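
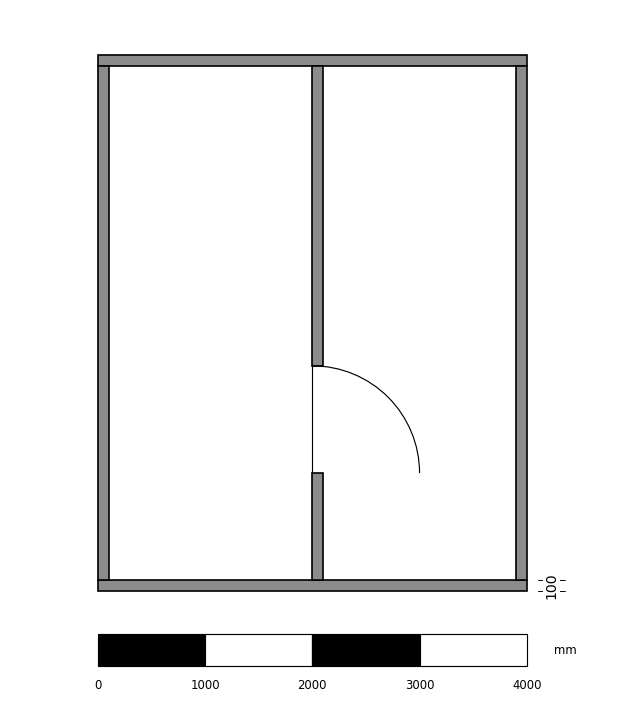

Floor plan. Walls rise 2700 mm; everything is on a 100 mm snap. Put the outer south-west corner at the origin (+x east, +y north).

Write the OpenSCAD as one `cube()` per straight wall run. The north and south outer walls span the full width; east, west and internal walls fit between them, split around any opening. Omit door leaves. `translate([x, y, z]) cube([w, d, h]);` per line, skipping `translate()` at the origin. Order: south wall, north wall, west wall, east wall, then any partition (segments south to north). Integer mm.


cube([4000, 100, 2700]);
translate([0, 4900, 0]) cube([4000, 100, 2700]);
translate([0, 100, 0]) cube([100, 4800, 2700]);
translate([3900, 100, 0]) cube([100, 4800, 2700]);
translate([2000, 100, 0]) cube([100, 1000, 2700]);
translate([2000, 2100, 0]) cube([100, 2800, 2700]);


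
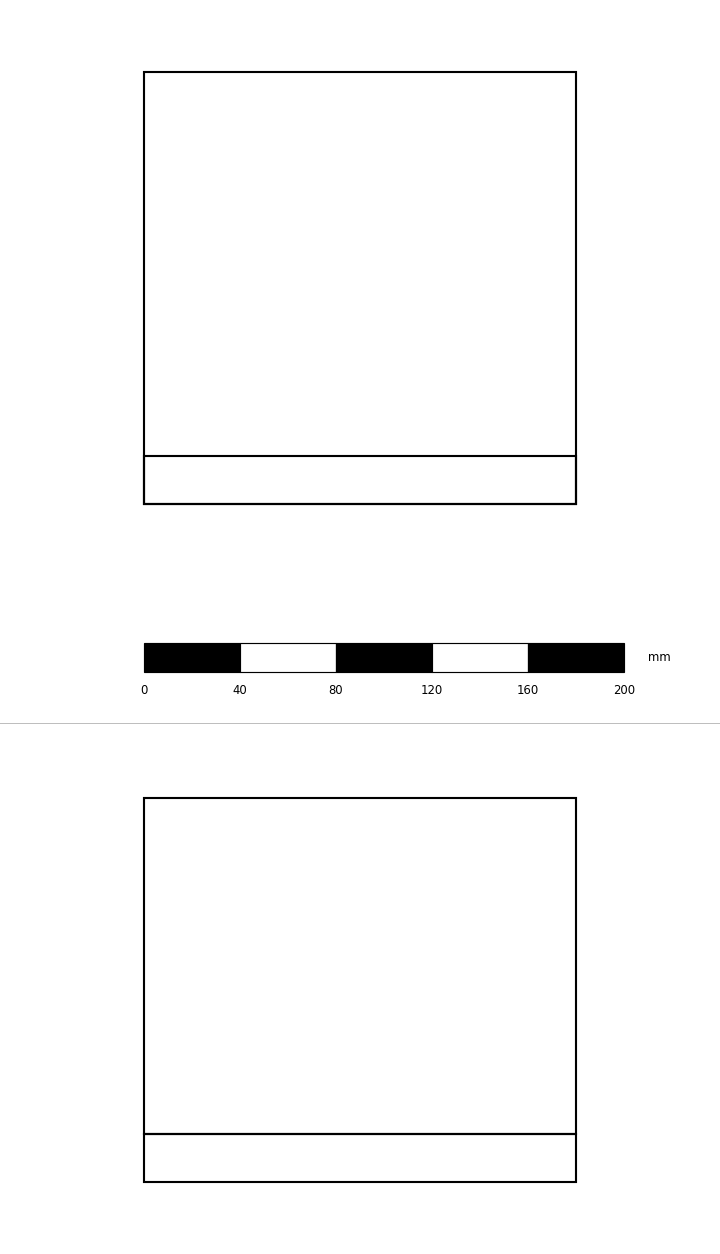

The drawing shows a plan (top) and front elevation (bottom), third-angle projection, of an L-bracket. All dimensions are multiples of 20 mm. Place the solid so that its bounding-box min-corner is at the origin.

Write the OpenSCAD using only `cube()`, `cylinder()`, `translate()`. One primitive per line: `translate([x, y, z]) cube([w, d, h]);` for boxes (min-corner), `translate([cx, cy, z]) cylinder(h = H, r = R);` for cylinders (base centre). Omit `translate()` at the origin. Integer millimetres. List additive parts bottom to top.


cube([180, 180, 20]);
translate([0, 0, 20]) cube([180, 20, 140]);


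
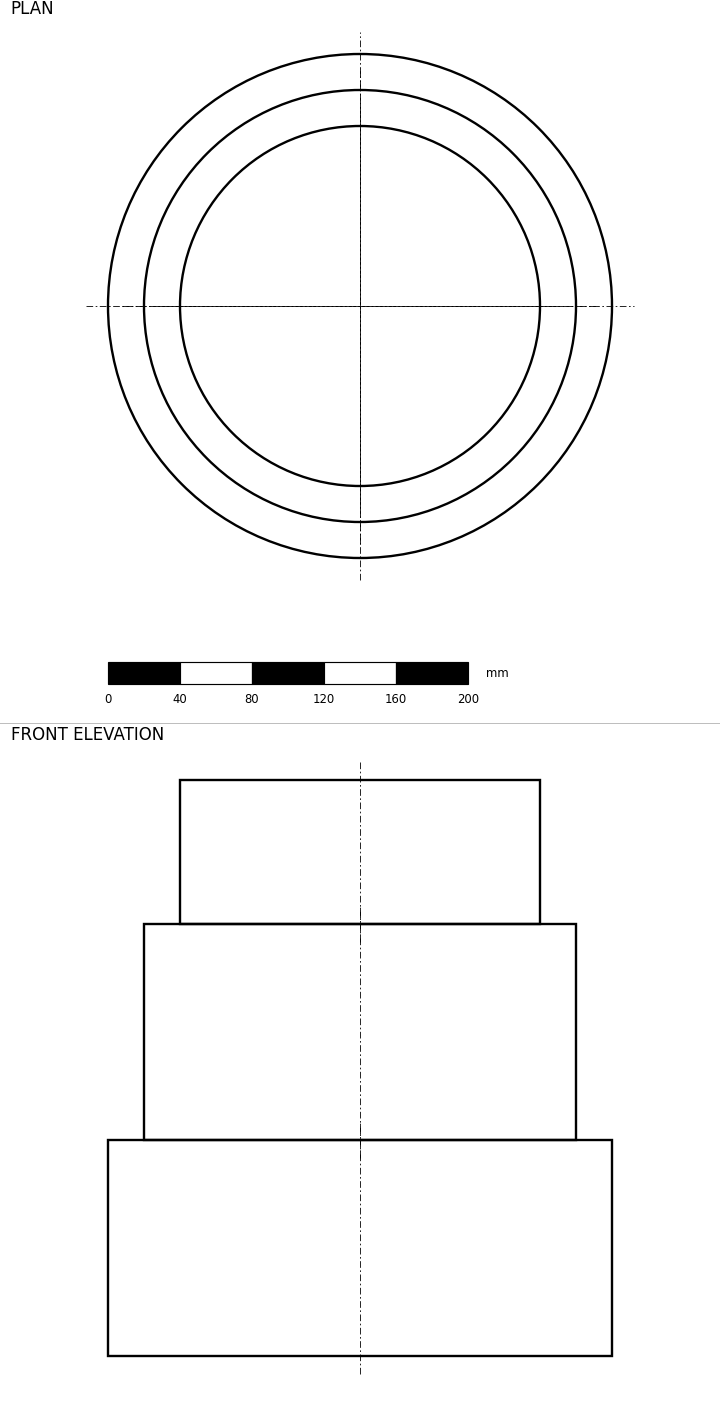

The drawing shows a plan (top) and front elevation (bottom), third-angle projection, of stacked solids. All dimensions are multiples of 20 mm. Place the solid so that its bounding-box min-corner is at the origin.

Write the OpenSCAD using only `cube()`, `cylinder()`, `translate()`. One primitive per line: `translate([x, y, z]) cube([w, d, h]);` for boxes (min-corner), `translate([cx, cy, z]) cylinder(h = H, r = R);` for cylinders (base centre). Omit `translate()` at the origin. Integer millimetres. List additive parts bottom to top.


translate([140, 140, 0]) cylinder(h = 120, r = 140);
translate([140, 140, 120]) cylinder(h = 120, r = 120);
translate([140, 140, 240]) cylinder(h = 80, r = 100);


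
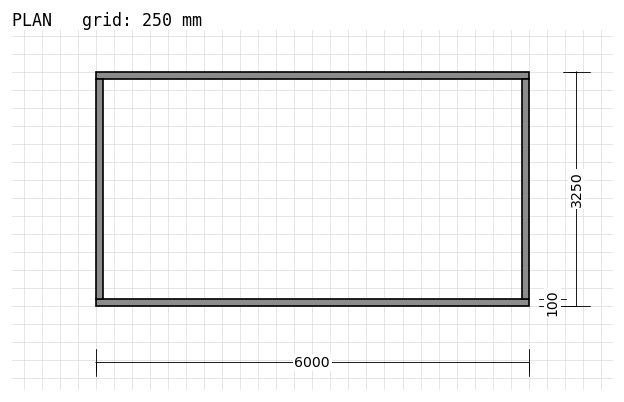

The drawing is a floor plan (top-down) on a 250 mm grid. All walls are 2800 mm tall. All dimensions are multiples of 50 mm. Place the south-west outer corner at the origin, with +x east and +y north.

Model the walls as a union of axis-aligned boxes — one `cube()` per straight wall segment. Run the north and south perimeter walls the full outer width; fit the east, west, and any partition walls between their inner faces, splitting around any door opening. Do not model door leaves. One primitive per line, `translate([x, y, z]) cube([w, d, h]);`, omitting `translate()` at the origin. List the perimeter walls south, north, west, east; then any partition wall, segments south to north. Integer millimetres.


cube([6000, 100, 2800]);
translate([0, 3150, 0]) cube([6000, 100, 2800]);
translate([0, 100, 0]) cube([100, 3050, 2800]);
translate([5900, 100, 0]) cube([100, 3050, 2800]);


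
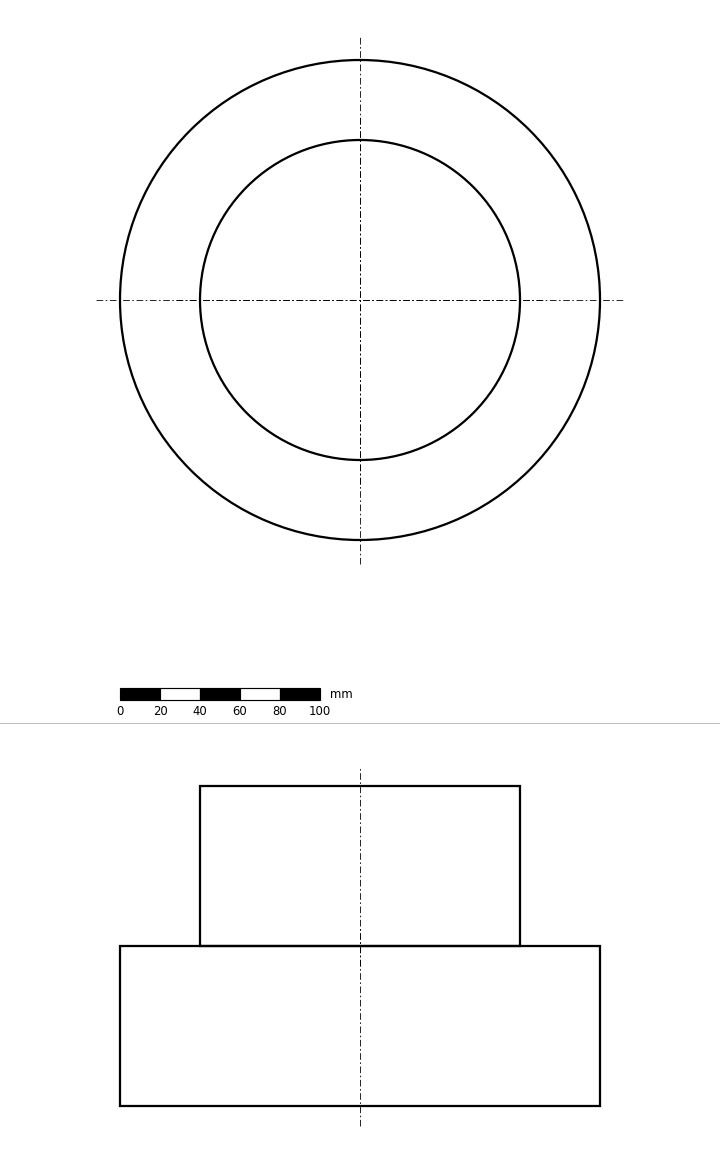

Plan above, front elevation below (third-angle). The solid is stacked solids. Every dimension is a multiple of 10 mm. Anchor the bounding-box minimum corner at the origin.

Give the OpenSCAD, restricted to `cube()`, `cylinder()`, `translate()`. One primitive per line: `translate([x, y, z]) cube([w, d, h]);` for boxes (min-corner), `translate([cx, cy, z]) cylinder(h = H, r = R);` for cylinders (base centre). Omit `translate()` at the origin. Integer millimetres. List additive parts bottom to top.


translate([120, 120, 0]) cylinder(h = 80, r = 120);
translate([120, 120, 80]) cylinder(h = 80, r = 80);


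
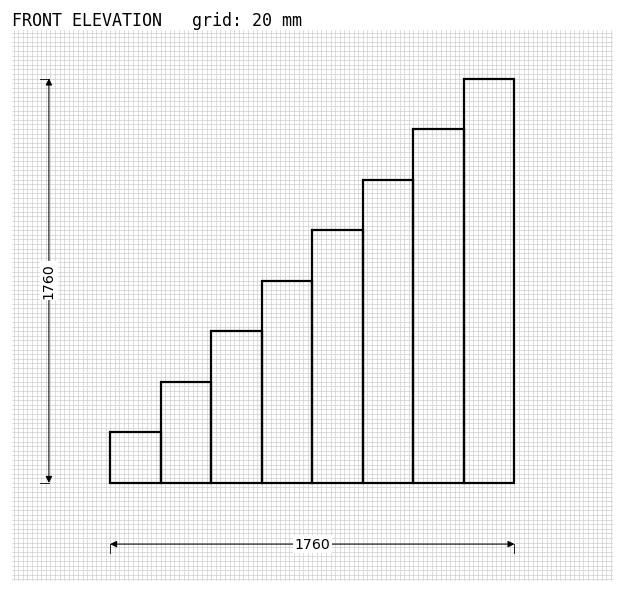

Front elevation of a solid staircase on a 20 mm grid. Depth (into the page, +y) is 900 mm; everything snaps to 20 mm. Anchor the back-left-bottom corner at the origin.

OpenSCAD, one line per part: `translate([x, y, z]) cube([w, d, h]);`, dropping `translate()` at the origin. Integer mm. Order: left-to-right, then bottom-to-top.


cube([220, 900, 220]);
translate([220, 0, 0]) cube([220, 900, 440]);
translate([440, 0, 0]) cube([220, 900, 660]);
translate([660, 0, 0]) cube([220, 900, 880]);
translate([880, 0, 0]) cube([220, 900, 1100]);
translate([1100, 0, 0]) cube([220, 900, 1320]);
translate([1320, 0, 0]) cube([220, 900, 1540]);
translate([1540, 0, 0]) cube([220, 900, 1760]);


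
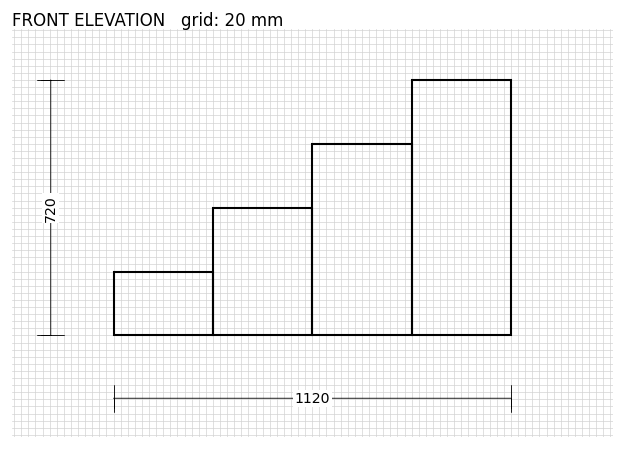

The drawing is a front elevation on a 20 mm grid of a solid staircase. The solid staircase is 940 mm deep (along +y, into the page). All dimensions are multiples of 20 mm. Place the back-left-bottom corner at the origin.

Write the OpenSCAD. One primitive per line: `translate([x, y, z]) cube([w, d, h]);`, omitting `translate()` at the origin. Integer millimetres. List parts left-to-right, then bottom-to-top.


cube([280, 940, 180]);
translate([280, 0, 0]) cube([280, 940, 360]);
translate([560, 0, 0]) cube([280, 940, 540]);
translate([840, 0, 0]) cube([280, 940, 720]);


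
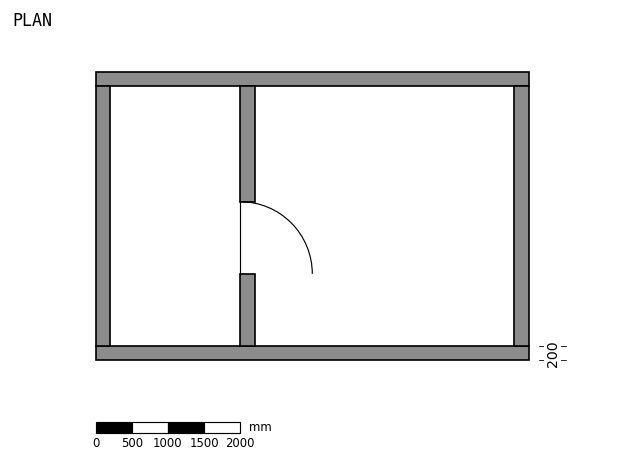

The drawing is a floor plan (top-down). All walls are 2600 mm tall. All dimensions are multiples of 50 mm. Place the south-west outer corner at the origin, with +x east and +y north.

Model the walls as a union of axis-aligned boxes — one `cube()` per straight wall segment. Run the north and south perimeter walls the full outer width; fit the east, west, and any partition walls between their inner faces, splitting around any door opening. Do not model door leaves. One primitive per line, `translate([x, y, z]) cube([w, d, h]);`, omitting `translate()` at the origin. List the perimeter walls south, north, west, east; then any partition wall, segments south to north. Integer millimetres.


cube([6000, 200, 2600]);
translate([0, 3800, 0]) cube([6000, 200, 2600]);
translate([0, 200, 0]) cube([200, 3600, 2600]);
translate([5800, 200, 0]) cube([200, 3600, 2600]);
translate([2000, 200, 0]) cube([200, 1000, 2600]);
translate([2000, 2200, 0]) cube([200, 1600, 2600]);


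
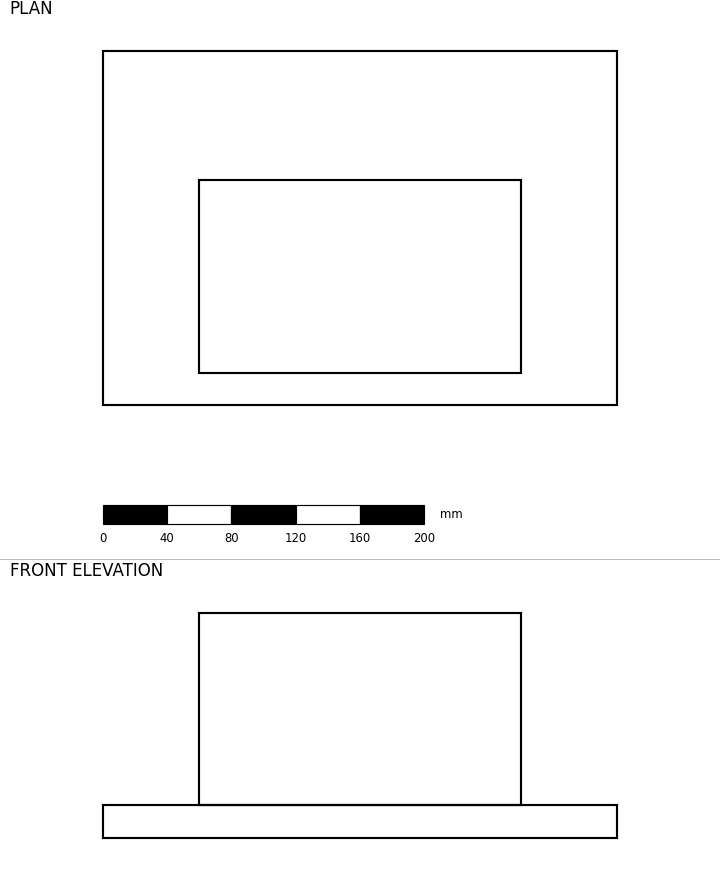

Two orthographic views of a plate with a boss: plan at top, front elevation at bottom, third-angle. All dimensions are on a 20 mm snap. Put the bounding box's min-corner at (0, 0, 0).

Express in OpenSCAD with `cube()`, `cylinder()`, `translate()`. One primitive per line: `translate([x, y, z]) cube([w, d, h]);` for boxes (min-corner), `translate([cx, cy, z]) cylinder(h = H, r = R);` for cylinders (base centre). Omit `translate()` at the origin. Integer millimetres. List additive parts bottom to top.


cube([320, 220, 20]);
translate([60, 20, 20]) cube([200, 120, 120]);


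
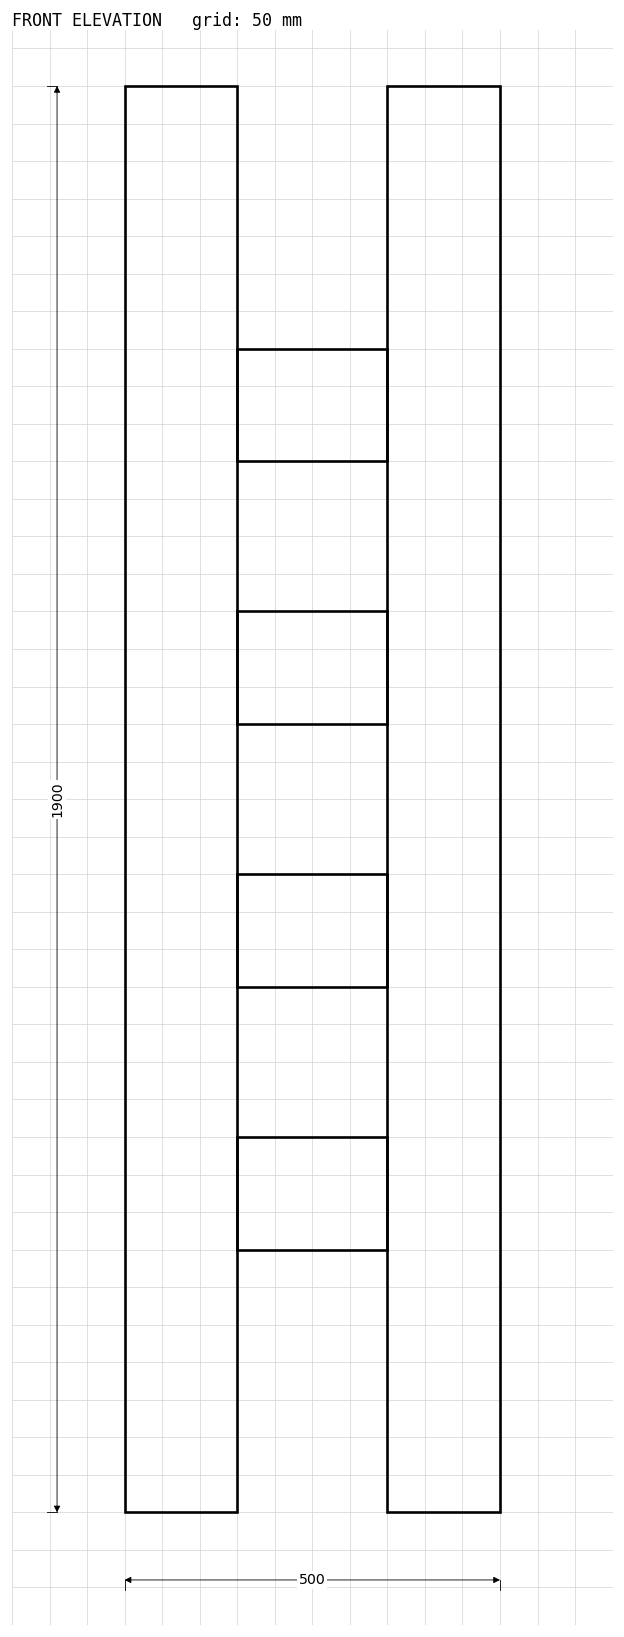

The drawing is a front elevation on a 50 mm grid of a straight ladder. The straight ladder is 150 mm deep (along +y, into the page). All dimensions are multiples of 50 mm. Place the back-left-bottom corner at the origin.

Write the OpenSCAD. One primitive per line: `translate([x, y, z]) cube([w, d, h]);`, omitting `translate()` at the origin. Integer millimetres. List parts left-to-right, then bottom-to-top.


cube([150, 150, 1900]);
translate([150, 0, 350]) cube([200, 150, 150]);
translate([150, 0, 700]) cube([200, 150, 150]);
translate([150, 0, 1050]) cube([200, 150, 150]);
translate([150, 0, 1400]) cube([200, 150, 150]);
translate([350, 0, 0]) cube([150, 150, 1900]);


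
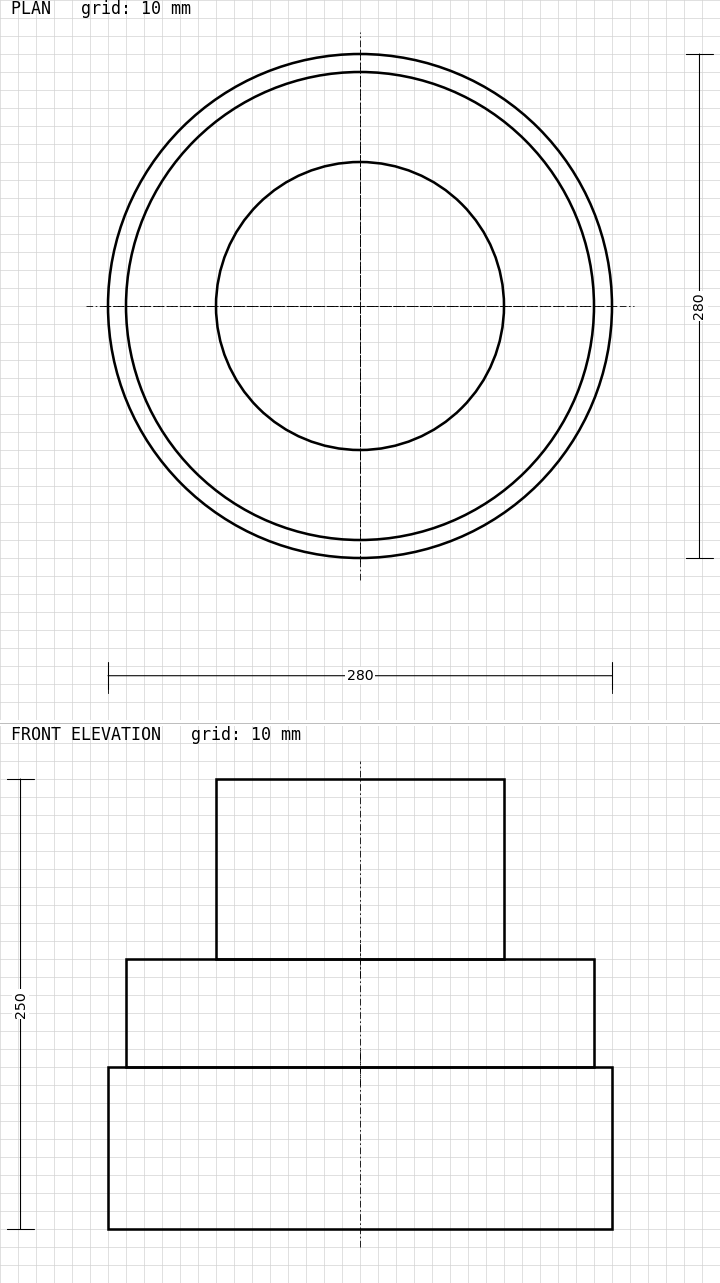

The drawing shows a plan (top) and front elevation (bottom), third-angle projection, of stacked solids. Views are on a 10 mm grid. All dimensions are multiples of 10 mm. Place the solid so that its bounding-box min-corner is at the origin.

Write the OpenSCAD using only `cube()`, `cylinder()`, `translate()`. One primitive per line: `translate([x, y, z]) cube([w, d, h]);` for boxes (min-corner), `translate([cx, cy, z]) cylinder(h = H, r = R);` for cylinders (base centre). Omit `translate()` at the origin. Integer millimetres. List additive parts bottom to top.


translate([140, 140, 0]) cylinder(h = 90, r = 140);
translate([140, 140, 90]) cylinder(h = 60, r = 130);
translate([140, 140, 150]) cylinder(h = 100, r = 80);


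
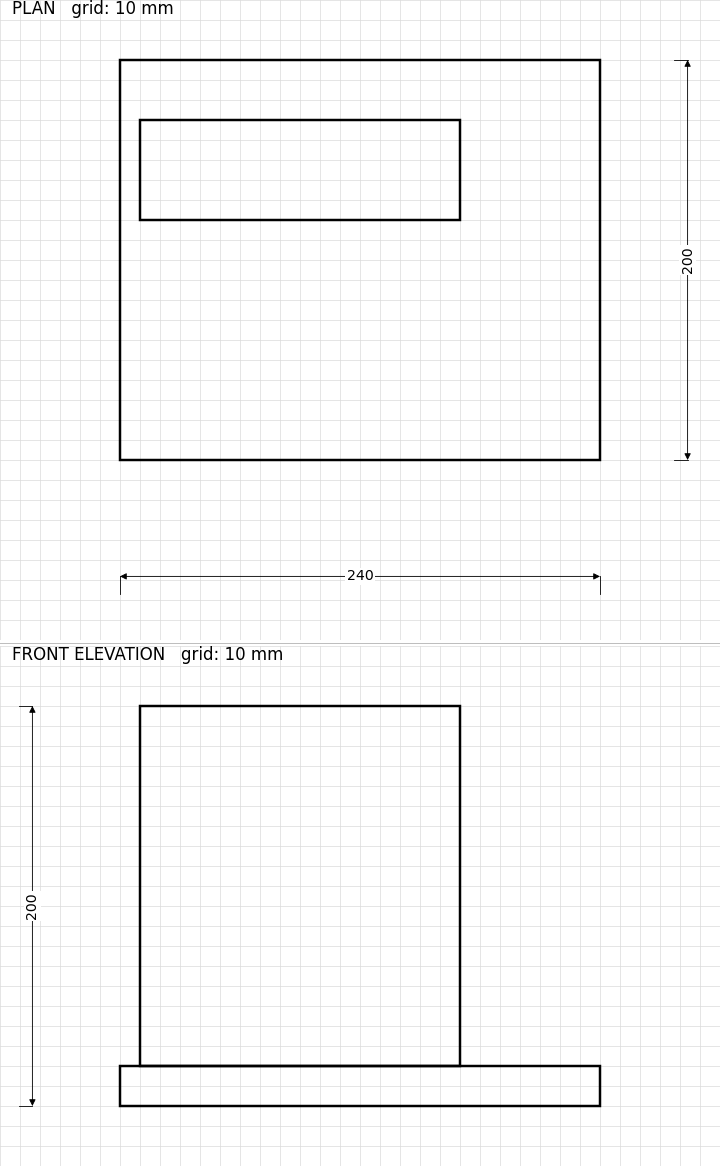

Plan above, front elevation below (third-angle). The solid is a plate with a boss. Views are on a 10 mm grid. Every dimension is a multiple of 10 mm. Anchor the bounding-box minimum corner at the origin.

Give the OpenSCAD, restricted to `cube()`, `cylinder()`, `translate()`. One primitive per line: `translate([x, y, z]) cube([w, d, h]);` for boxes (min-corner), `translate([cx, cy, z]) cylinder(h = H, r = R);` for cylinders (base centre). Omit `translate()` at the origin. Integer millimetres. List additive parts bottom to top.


cube([240, 200, 20]);
translate([10, 120, 20]) cube([160, 50, 180]);


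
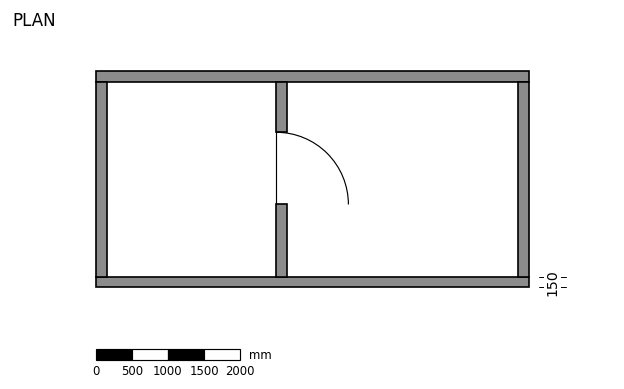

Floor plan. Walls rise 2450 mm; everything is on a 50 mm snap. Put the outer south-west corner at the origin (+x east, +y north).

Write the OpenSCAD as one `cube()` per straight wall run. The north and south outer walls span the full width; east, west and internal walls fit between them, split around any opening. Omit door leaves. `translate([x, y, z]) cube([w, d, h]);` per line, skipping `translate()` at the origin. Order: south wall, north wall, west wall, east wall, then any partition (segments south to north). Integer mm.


cube([6000, 150, 2450]);
translate([0, 2850, 0]) cube([6000, 150, 2450]);
translate([0, 150, 0]) cube([150, 2700, 2450]);
translate([5850, 150, 0]) cube([150, 2700, 2450]);
translate([2500, 150, 0]) cube([150, 1000, 2450]);
translate([2500, 2150, 0]) cube([150, 700, 2450]);


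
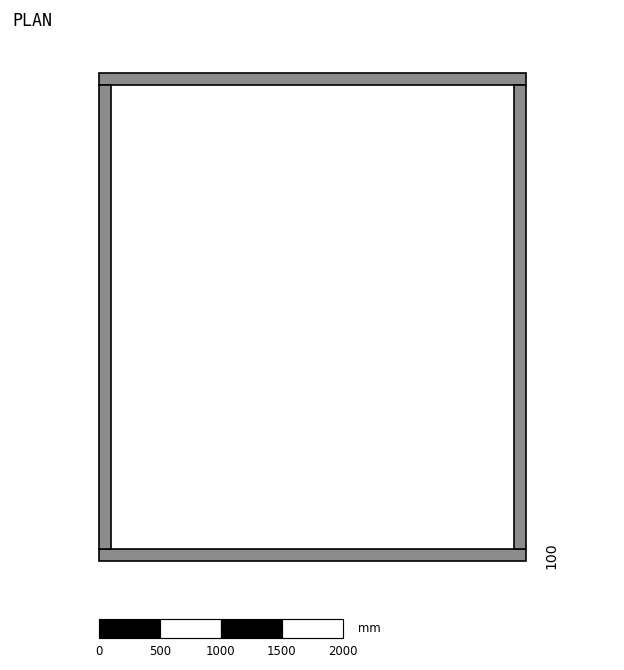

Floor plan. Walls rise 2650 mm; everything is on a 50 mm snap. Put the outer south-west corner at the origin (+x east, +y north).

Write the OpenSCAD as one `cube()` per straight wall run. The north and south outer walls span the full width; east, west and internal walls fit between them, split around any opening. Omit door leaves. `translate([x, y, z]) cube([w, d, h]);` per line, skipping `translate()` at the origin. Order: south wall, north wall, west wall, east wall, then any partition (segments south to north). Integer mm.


cube([3500, 100, 2650]);
translate([0, 3900, 0]) cube([3500, 100, 2650]);
translate([0, 100, 0]) cube([100, 3800, 2650]);
translate([3400, 100, 0]) cube([100, 3800, 2650]);


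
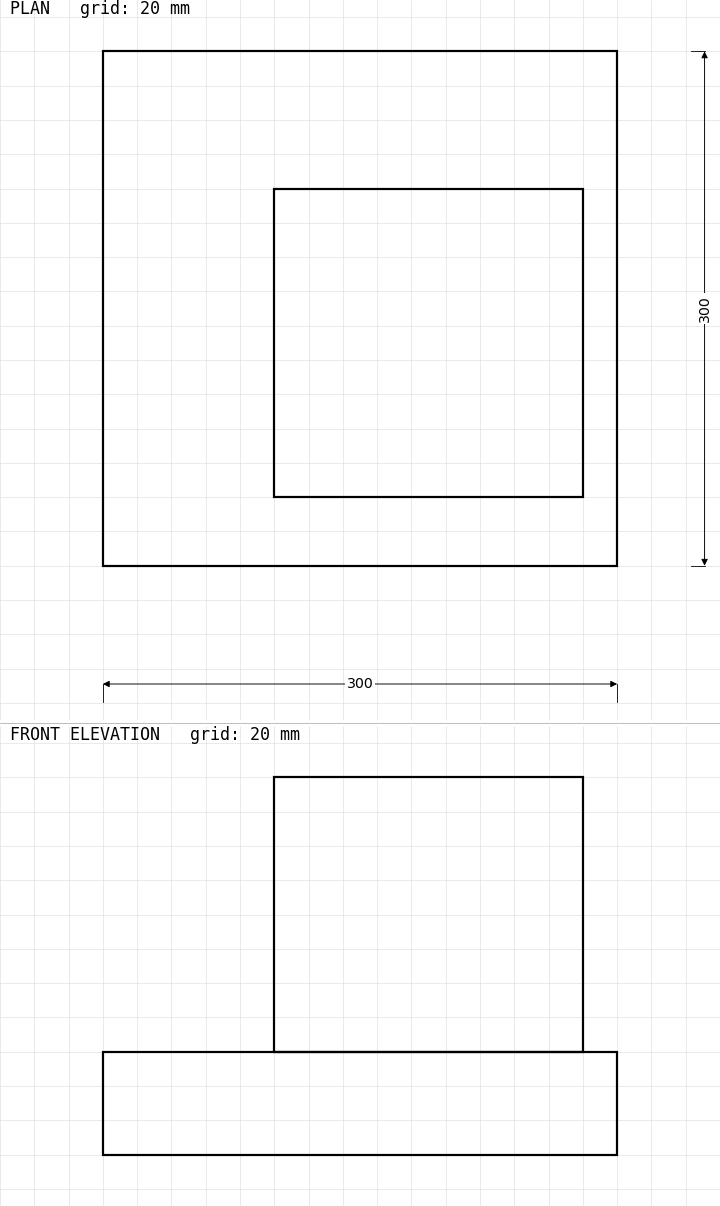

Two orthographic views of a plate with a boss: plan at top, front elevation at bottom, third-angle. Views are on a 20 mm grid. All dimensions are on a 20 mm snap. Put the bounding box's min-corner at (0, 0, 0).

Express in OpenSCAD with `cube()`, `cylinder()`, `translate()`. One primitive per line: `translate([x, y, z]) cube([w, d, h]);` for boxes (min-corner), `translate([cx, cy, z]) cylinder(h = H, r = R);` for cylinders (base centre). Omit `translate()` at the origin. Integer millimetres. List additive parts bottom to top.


cube([300, 300, 60]);
translate([100, 40, 60]) cube([180, 180, 160]);


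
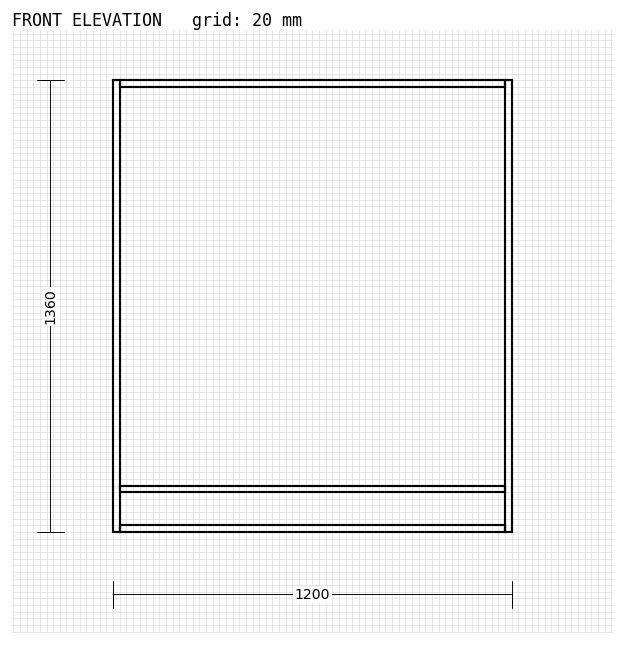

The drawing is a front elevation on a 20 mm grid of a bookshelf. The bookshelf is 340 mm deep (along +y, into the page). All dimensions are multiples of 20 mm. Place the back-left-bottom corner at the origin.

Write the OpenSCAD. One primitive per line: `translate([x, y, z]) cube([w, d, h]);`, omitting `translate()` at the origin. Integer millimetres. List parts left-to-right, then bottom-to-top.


cube([20, 340, 1360]);
translate([20, 0, 0]) cube([1160, 340, 20]);
translate([20, 0, 120]) cube([1160, 340, 20]);
translate([20, 0, 1340]) cube([1160, 340, 20]);
translate([1180, 0, 0]) cube([20, 340, 1360]);


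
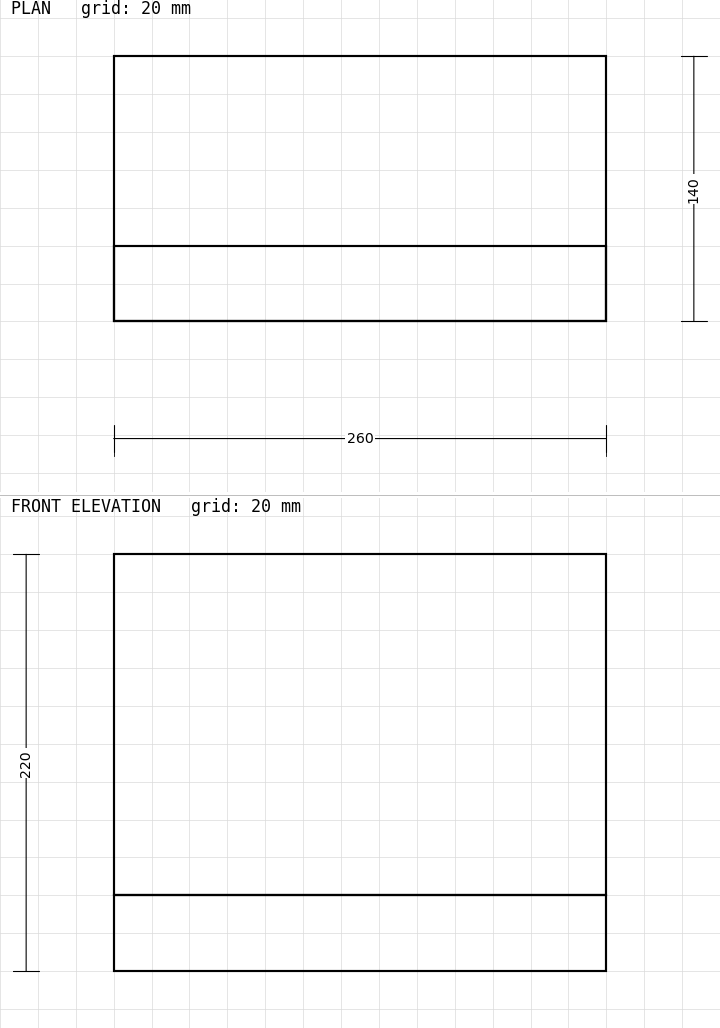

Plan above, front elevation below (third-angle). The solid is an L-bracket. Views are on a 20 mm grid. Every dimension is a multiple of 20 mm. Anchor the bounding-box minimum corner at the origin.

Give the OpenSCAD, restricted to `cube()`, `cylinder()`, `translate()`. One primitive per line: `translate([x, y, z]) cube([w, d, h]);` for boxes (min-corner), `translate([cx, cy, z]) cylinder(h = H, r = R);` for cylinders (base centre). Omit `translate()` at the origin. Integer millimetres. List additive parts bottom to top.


cube([260, 140, 40]);
translate([0, 0, 40]) cube([260, 40, 180]);


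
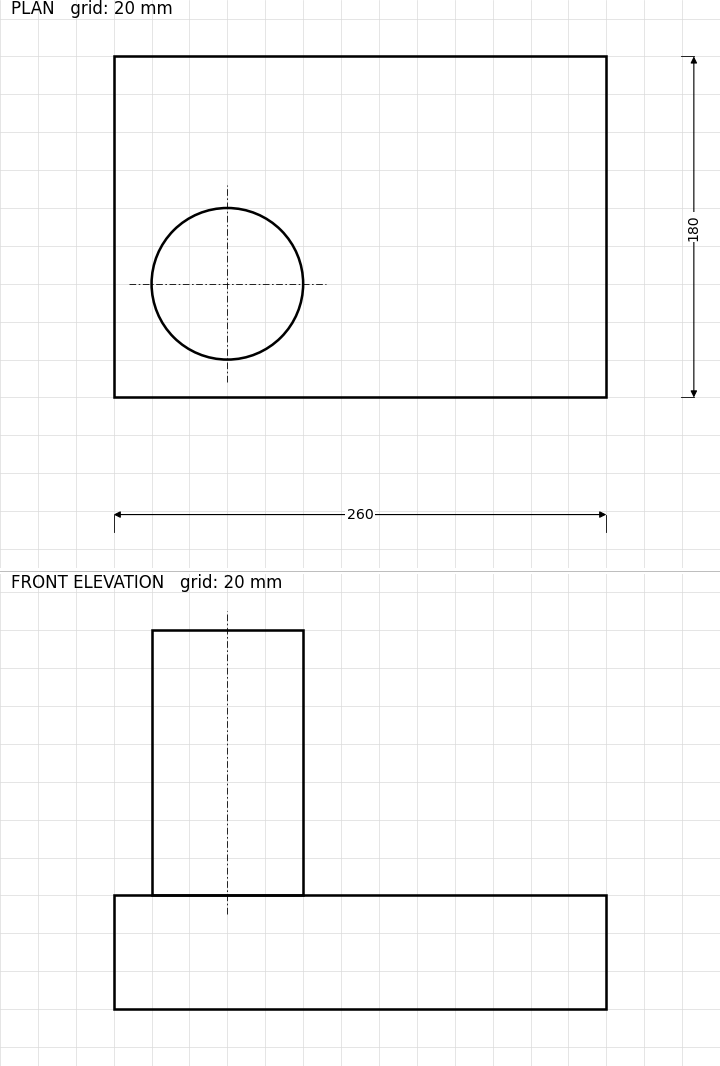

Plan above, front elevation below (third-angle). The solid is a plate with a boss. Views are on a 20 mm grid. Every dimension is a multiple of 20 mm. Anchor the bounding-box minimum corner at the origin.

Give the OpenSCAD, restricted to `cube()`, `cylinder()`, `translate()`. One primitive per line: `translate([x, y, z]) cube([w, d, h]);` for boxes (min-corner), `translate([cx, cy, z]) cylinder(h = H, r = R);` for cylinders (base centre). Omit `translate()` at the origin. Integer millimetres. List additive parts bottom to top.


cube([260, 180, 60]);
translate([60, 60, 60]) cylinder(h = 140, r = 40);


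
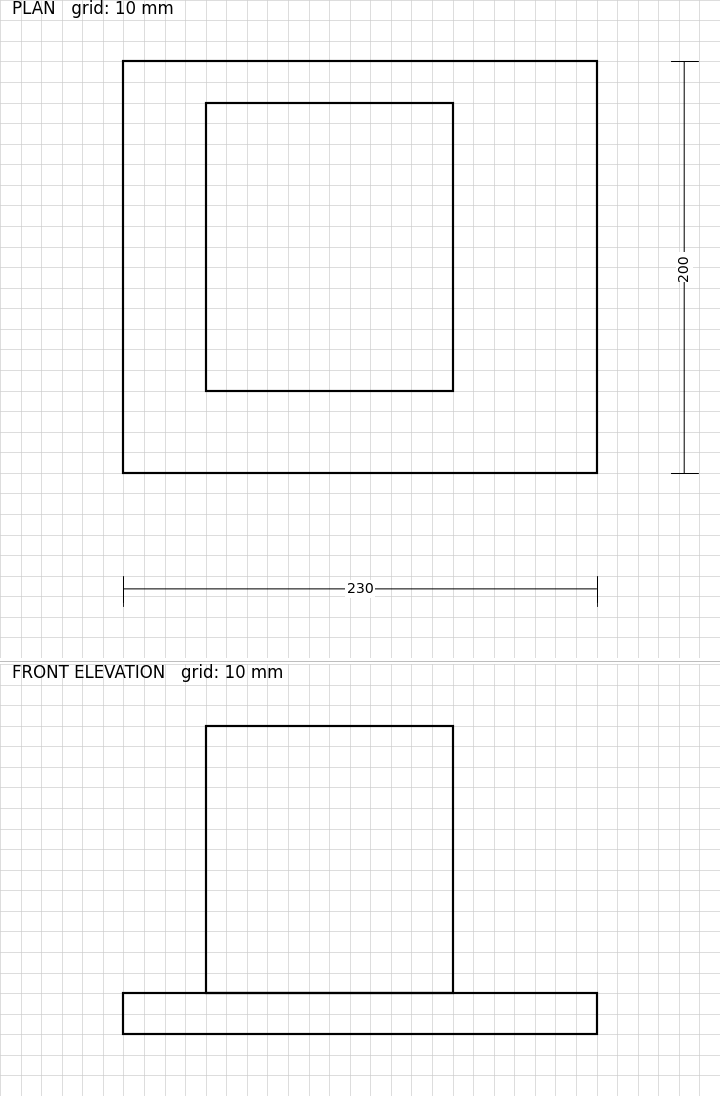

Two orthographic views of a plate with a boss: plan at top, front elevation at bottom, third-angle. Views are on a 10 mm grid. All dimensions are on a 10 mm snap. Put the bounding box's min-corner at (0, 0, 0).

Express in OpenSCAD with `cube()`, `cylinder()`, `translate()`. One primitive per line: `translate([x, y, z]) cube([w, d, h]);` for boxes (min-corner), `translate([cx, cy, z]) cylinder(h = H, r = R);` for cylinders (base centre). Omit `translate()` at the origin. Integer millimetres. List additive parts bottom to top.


cube([230, 200, 20]);
translate([40, 40, 20]) cube([120, 140, 130]);


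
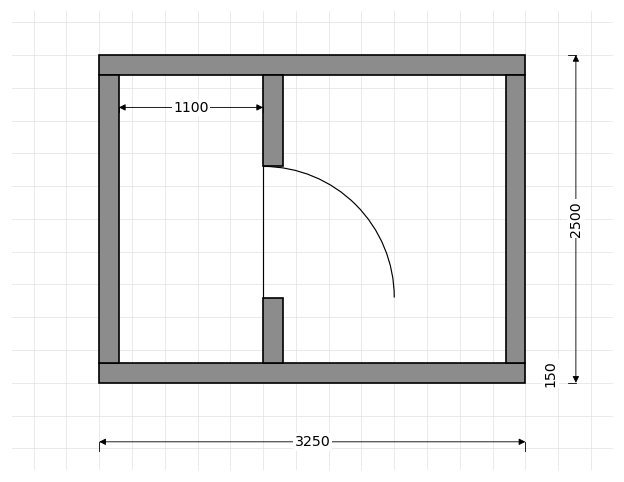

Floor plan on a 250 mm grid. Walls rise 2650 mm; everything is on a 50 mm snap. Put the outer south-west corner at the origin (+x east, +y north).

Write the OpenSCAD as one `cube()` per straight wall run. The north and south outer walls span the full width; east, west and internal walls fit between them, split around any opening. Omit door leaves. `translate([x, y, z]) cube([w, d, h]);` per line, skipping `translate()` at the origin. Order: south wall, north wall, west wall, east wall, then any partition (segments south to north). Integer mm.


cube([3250, 150, 2650]);
translate([0, 2350, 0]) cube([3250, 150, 2650]);
translate([0, 150, 0]) cube([150, 2200, 2650]);
translate([3100, 150, 0]) cube([150, 2200, 2650]);
translate([1250, 150, 0]) cube([150, 500, 2650]);
translate([1250, 1650, 0]) cube([150, 700, 2650]);


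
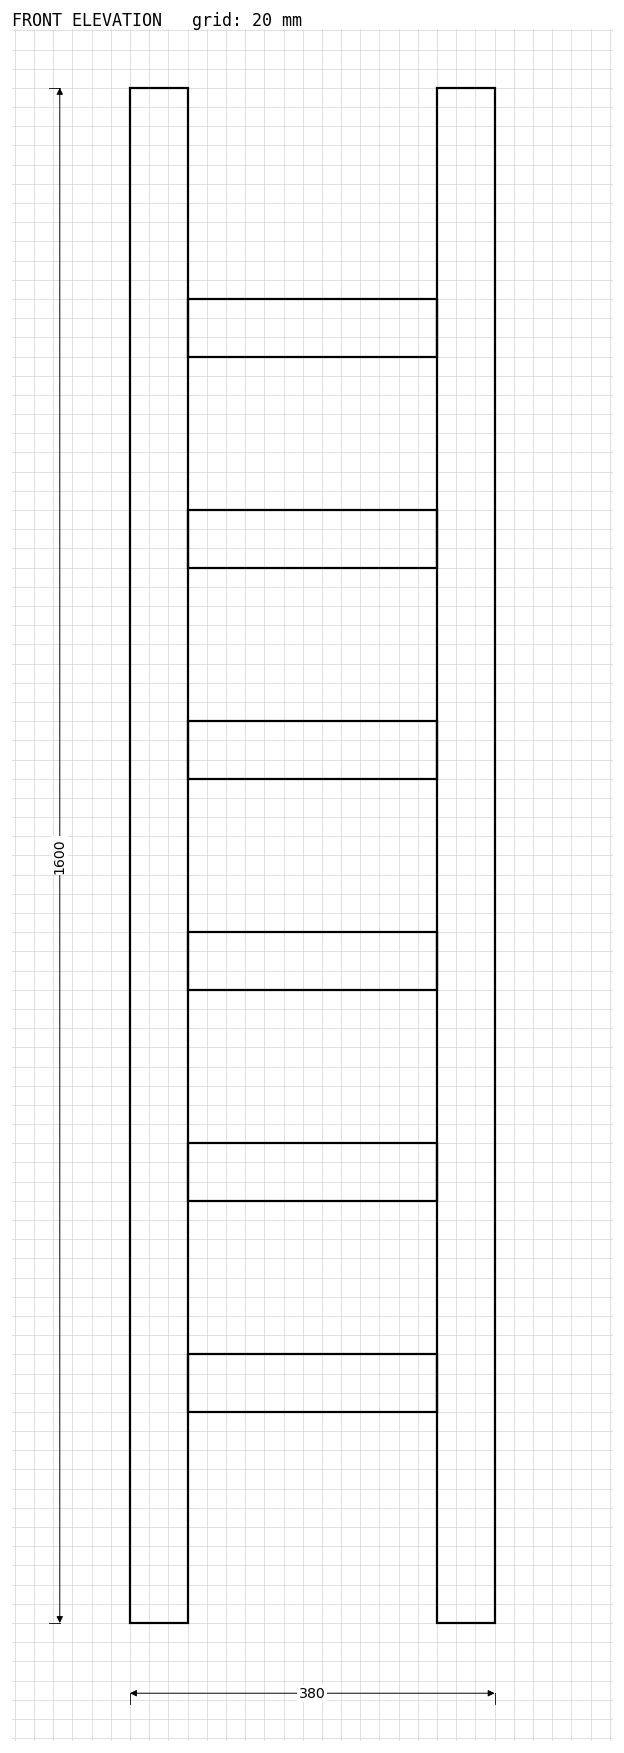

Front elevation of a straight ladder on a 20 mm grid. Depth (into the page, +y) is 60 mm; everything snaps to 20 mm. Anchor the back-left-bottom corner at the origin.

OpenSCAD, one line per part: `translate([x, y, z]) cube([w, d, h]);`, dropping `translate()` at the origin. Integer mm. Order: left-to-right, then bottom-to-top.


cube([60, 60, 1600]);
translate([60, 0, 220]) cube([260, 60, 60]);
translate([60, 0, 440]) cube([260, 60, 60]);
translate([60, 0, 660]) cube([260, 60, 60]);
translate([60, 0, 880]) cube([260, 60, 60]);
translate([60, 0, 1100]) cube([260, 60, 60]);
translate([60, 0, 1320]) cube([260, 60, 60]);
translate([320, 0, 0]) cube([60, 60, 1600]);


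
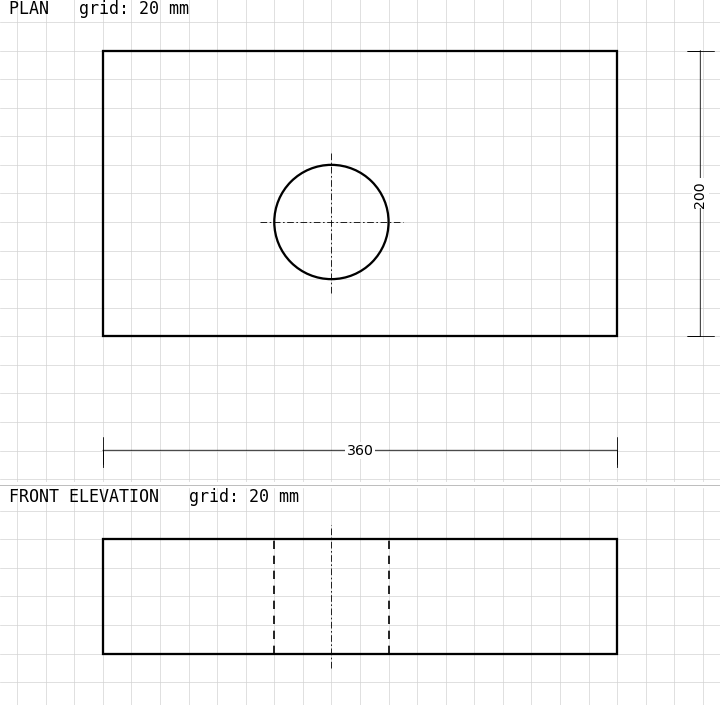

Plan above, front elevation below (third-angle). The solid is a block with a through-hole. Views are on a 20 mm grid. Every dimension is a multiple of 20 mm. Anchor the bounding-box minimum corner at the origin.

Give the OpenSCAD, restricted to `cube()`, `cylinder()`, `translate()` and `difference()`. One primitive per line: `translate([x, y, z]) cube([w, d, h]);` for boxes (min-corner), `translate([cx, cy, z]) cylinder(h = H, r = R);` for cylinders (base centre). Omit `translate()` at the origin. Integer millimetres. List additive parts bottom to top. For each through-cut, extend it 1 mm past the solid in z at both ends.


difference() {
  cube([360, 200, 80]);
  translate([160, 80, -1]) cylinder(h = 82, r = 40);
}


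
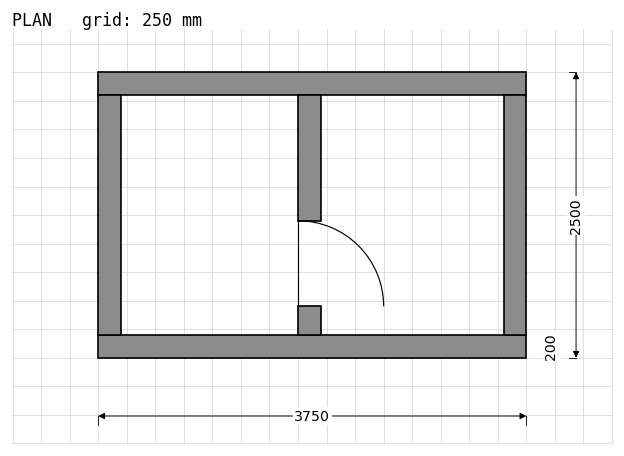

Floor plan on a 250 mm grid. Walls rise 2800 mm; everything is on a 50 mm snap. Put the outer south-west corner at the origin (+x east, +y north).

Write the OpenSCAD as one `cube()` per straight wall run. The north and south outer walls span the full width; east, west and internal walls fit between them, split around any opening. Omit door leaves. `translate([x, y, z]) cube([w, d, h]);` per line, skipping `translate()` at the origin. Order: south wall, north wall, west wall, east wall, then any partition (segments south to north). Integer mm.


cube([3750, 200, 2800]);
translate([0, 2300, 0]) cube([3750, 200, 2800]);
translate([0, 200, 0]) cube([200, 2100, 2800]);
translate([3550, 200, 0]) cube([200, 2100, 2800]);
translate([1750, 200, 0]) cube([200, 250, 2800]);
translate([1750, 1200, 0]) cube([200, 1100, 2800]);


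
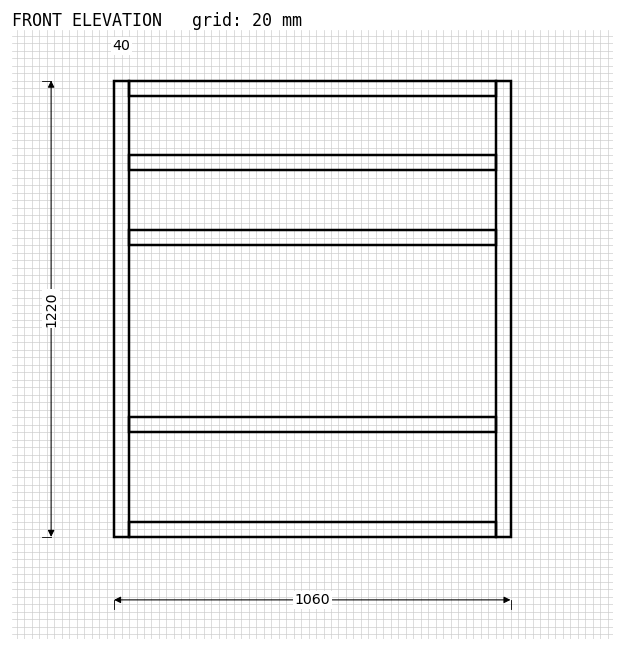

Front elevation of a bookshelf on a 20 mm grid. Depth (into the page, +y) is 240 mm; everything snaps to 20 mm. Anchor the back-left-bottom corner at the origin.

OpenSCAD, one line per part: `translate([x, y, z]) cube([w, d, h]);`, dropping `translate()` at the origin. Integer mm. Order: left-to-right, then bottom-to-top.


cube([40, 240, 1220]);
translate([40, 0, 0]) cube([980, 240, 40]);
translate([40, 0, 280]) cube([980, 240, 40]);
translate([40, 0, 780]) cube([980, 240, 40]);
translate([40, 0, 980]) cube([980, 240, 40]);
translate([40, 0, 1180]) cube([980, 240, 40]);
translate([1020, 0, 0]) cube([40, 240, 1220]);


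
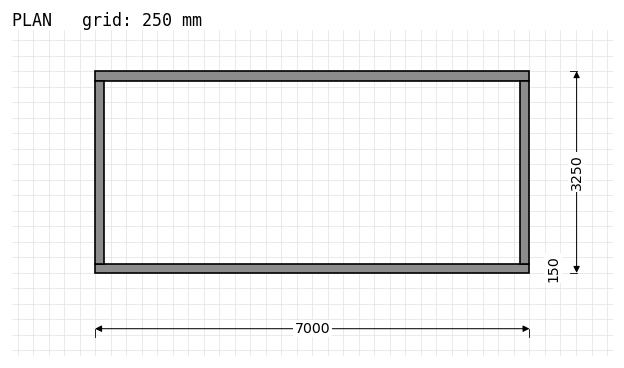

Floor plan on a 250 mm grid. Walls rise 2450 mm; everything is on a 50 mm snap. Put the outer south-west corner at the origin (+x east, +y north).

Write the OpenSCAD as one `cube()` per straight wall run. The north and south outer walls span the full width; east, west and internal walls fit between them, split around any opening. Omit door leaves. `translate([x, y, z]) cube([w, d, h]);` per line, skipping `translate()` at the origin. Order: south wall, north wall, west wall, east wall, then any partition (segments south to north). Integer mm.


cube([7000, 150, 2450]);
translate([0, 3100, 0]) cube([7000, 150, 2450]);
translate([0, 150, 0]) cube([150, 2950, 2450]);
translate([6850, 150, 0]) cube([150, 2950, 2450]);


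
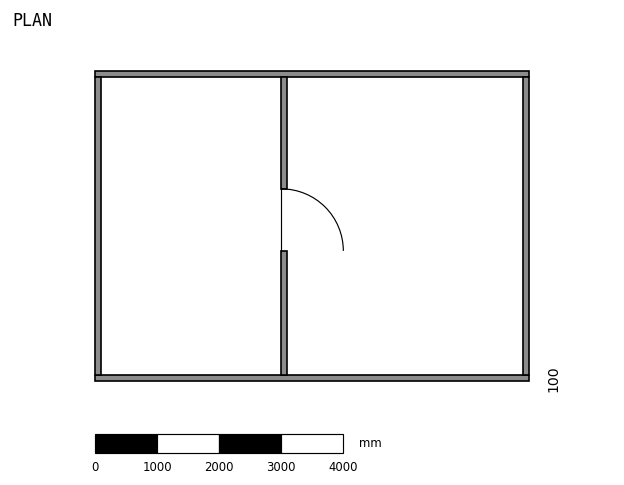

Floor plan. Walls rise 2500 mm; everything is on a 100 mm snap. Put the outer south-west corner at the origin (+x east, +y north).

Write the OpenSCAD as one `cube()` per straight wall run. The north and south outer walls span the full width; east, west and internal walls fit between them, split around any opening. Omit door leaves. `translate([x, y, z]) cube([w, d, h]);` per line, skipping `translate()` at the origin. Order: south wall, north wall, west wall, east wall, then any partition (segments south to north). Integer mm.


cube([7000, 100, 2500]);
translate([0, 4900, 0]) cube([7000, 100, 2500]);
translate([0, 100, 0]) cube([100, 4800, 2500]);
translate([6900, 100, 0]) cube([100, 4800, 2500]);
translate([3000, 100, 0]) cube([100, 2000, 2500]);
translate([3000, 3100, 0]) cube([100, 1800, 2500]);


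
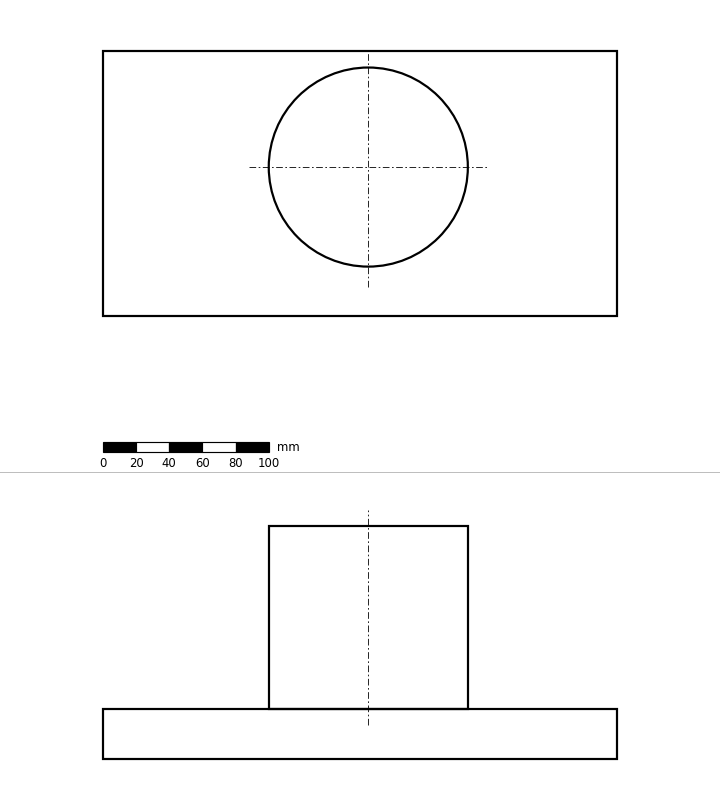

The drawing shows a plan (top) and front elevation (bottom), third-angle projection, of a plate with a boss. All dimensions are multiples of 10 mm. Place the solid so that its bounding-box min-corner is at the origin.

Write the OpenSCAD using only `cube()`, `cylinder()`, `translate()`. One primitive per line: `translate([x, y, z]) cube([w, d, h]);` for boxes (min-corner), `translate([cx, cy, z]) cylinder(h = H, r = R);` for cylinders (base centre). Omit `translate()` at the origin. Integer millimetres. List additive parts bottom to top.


cube([310, 160, 30]);
translate([160, 90, 30]) cylinder(h = 110, r = 60);


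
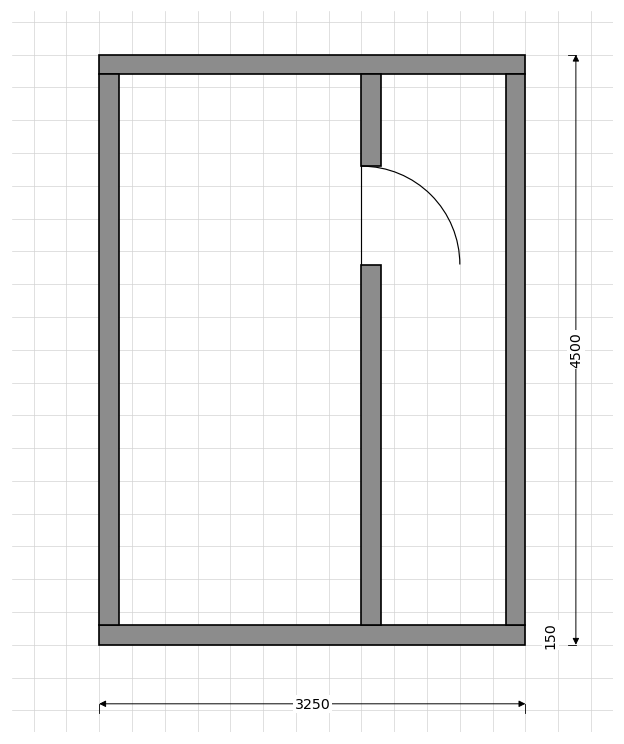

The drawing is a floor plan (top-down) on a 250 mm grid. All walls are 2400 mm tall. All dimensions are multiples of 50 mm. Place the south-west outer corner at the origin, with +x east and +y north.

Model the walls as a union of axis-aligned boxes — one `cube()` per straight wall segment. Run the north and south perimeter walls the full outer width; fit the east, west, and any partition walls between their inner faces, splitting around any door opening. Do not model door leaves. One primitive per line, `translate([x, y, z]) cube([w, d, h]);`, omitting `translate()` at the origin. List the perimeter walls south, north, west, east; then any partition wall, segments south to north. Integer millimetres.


cube([3250, 150, 2400]);
translate([0, 4350, 0]) cube([3250, 150, 2400]);
translate([0, 150, 0]) cube([150, 4200, 2400]);
translate([3100, 150, 0]) cube([150, 4200, 2400]);
translate([2000, 150, 0]) cube([150, 2750, 2400]);
translate([2000, 3650, 0]) cube([150, 700, 2400]);


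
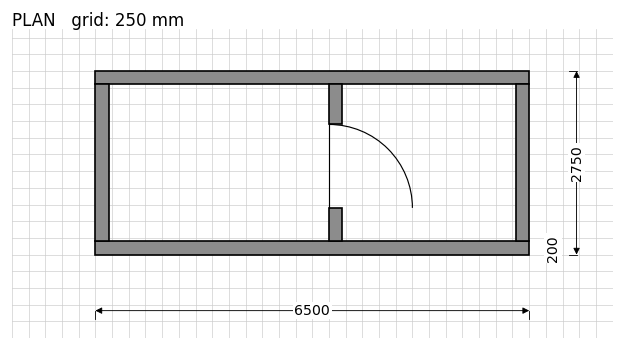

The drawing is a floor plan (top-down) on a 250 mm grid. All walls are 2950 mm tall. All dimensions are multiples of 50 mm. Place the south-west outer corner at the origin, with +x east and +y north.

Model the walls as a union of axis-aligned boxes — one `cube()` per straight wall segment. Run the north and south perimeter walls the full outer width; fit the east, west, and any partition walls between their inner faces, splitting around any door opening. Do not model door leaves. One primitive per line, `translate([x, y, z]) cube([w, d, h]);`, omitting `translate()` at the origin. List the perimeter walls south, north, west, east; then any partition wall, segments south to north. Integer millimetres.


cube([6500, 200, 2950]);
translate([0, 2550, 0]) cube([6500, 200, 2950]);
translate([0, 200, 0]) cube([200, 2350, 2950]);
translate([6300, 200, 0]) cube([200, 2350, 2950]);
translate([3500, 200, 0]) cube([200, 500, 2950]);
translate([3500, 1950, 0]) cube([200, 600, 2950]);


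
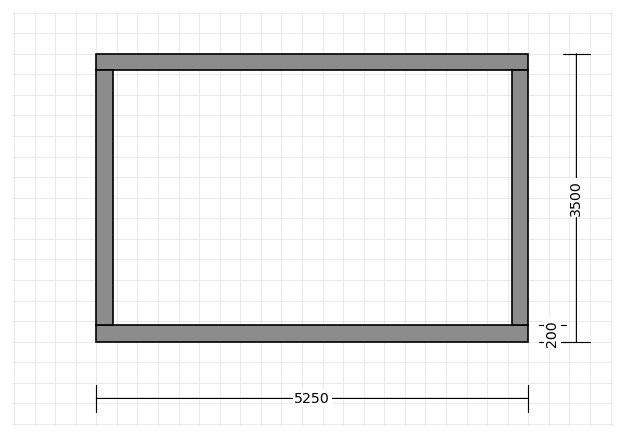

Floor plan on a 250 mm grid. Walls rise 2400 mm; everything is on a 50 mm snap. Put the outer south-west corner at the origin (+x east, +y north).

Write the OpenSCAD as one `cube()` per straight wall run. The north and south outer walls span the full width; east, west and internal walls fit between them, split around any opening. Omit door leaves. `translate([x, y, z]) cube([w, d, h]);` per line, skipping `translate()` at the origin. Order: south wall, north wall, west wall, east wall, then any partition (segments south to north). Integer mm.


cube([5250, 200, 2400]);
translate([0, 3300, 0]) cube([5250, 200, 2400]);
translate([0, 200, 0]) cube([200, 3100, 2400]);
translate([5050, 200, 0]) cube([200, 3100, 2400]);


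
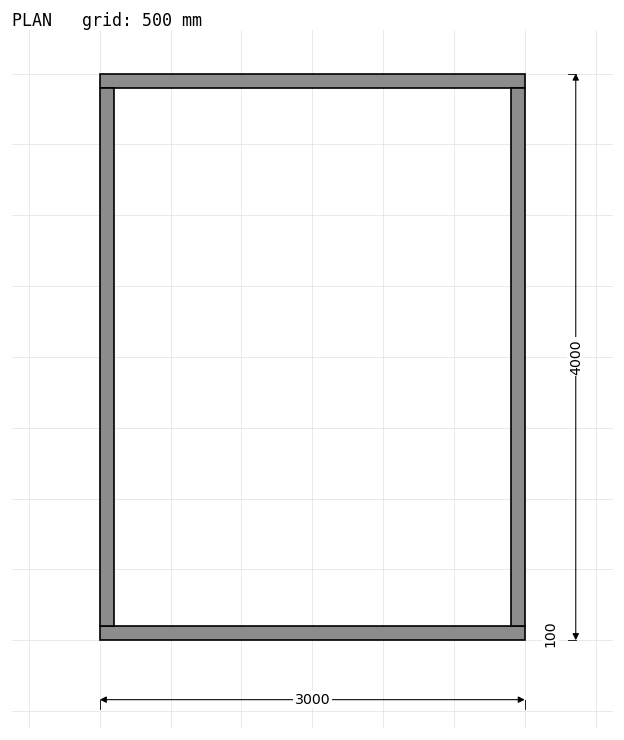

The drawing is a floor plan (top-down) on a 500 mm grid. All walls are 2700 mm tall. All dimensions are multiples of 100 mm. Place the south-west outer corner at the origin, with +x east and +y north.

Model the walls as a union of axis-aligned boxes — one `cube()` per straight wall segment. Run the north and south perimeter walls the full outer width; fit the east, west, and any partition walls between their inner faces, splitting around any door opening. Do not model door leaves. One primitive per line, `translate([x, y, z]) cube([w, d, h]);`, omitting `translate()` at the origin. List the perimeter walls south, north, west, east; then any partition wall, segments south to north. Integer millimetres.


cube([3000, 100, 2700]);
translate([0, 3900, 0]) cube([3000, 100, 2700]);
translate([0, 100, 0]) cube([100, 3800, 2700]);
translate([2900, 100, 0]) cube([100, 3800, 2700]);


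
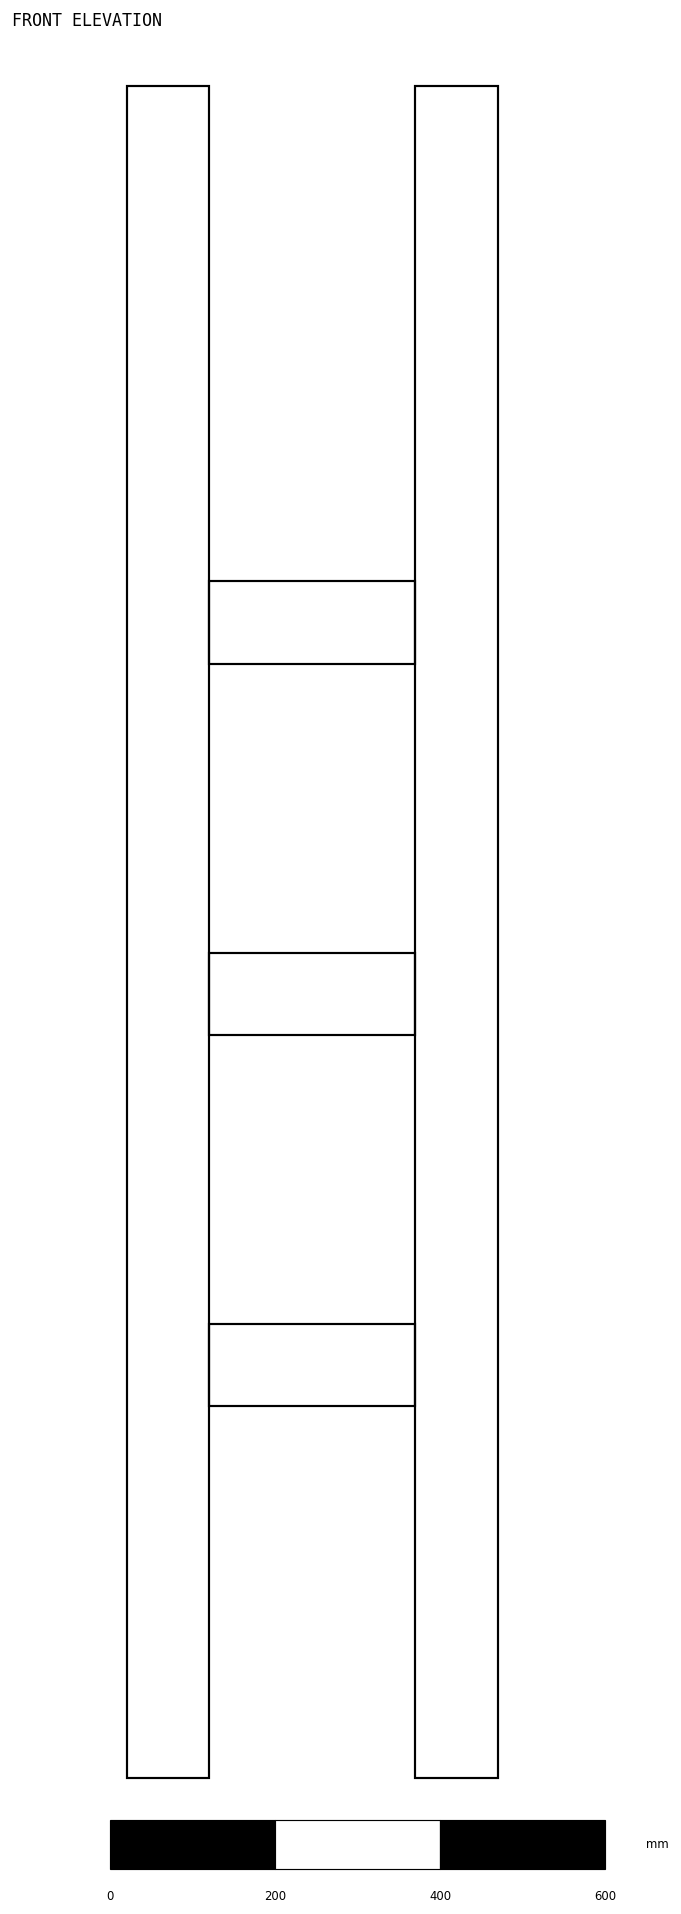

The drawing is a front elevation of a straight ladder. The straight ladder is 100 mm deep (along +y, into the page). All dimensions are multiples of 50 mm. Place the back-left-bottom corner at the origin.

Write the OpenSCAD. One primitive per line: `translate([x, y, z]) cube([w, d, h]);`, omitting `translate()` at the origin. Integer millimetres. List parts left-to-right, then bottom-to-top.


cube([100, 100, 2050]);
translate([100, 0, 450]) cube([250, 100, 100]);
translate([100, 0, 900]) cube([250, 100, 100]);
translate([100, 0, 1350]) cube([250, 100, 100]);
translate([350, 0, 0]) cube([100, 100, 2050]);


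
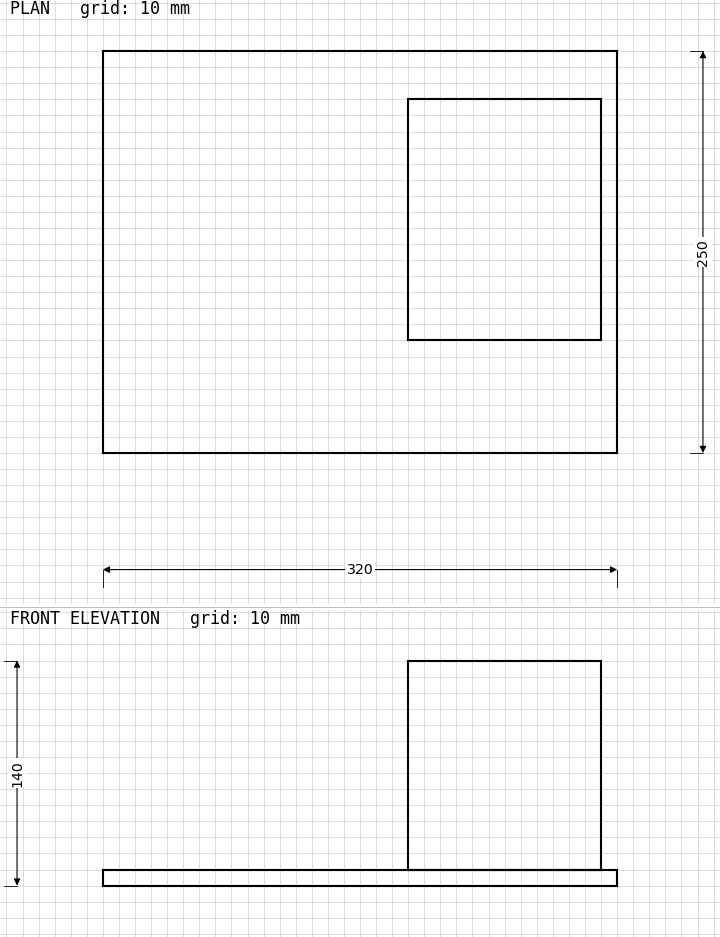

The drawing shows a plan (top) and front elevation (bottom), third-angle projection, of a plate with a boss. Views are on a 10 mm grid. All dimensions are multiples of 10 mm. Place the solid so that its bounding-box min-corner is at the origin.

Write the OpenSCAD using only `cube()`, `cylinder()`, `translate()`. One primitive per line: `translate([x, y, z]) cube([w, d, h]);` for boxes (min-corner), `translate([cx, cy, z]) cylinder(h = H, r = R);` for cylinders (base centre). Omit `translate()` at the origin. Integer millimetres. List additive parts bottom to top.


cube([320, 250, 10]);
translate([190, 70, 10]) cube([120, 150, 130]);


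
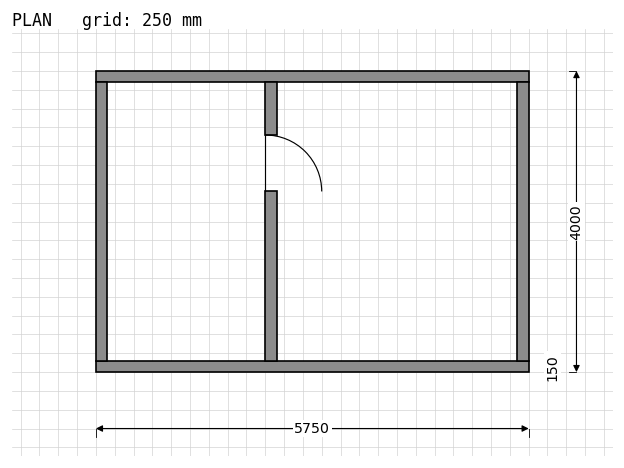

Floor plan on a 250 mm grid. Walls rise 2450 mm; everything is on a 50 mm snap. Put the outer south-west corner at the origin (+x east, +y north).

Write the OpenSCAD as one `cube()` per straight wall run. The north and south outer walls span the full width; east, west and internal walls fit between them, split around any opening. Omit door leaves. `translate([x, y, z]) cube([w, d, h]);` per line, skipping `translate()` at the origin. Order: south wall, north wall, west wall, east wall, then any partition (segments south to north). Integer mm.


cube([5750, 150, 2450]);
translate([0, 3850, 0]) cube([5750, 150, 2450]);
translate([0, 150, 0]) cube([150, 3700, 2450]);
translate([5600, 150, 0]) cube([150, 3700, 2450]);
translate([2250, 150, 0]) cube([150, 2250, 2450]);
translate([2250, 3150, 0]) cube([150, 700, 2450]);


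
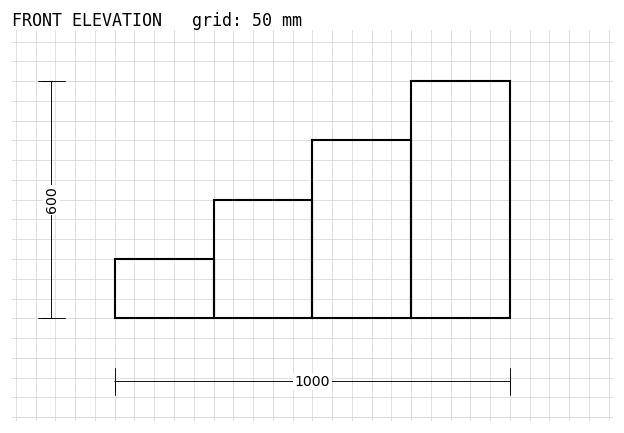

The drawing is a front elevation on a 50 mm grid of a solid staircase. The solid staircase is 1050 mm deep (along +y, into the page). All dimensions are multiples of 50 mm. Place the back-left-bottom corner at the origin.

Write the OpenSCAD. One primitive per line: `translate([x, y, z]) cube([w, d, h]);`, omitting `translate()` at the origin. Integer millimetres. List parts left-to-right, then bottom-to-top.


cube([250, 1050, 150]);
translate([250, 0, 0]) cube([250, 1050, 300]);
translate([500, 0, 0]) cube([250, 1050, 450]);
translate([750, 0, 0]) cube([250, 1050, 600]);


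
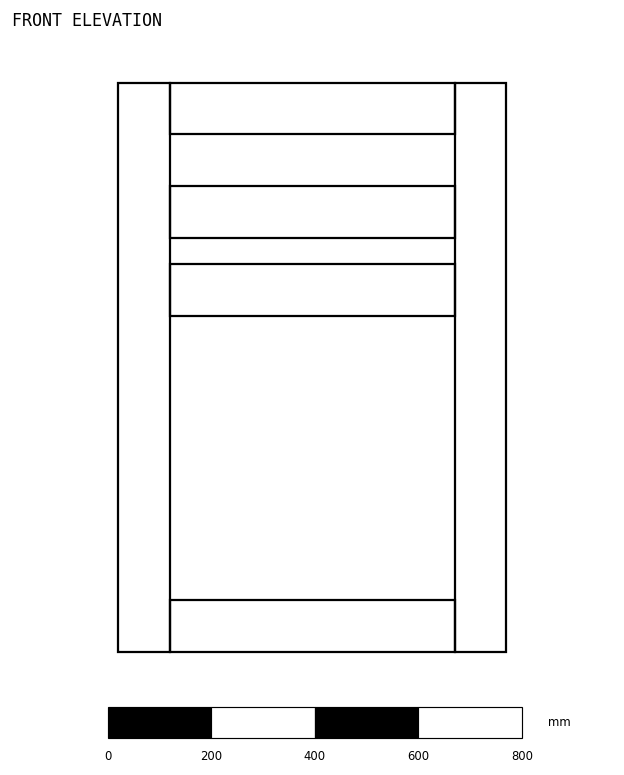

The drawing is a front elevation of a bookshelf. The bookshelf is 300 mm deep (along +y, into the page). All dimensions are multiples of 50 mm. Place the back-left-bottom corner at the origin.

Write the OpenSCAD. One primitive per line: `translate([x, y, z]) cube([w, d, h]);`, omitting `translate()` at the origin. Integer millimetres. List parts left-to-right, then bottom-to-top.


cube([100, 300, 1100]);
translate([100, 0, 0]) cube([550, 300, 100]);
translate([100, 0, 650]) cube([550, 300, 100]);
translate([100, 0, 800]) cube([550, 300, 100]);
translate([100, 0, 1000]) cube([550, 300, 100]);
translate([650, 0, 0]) cube([100, 300, 1100]);


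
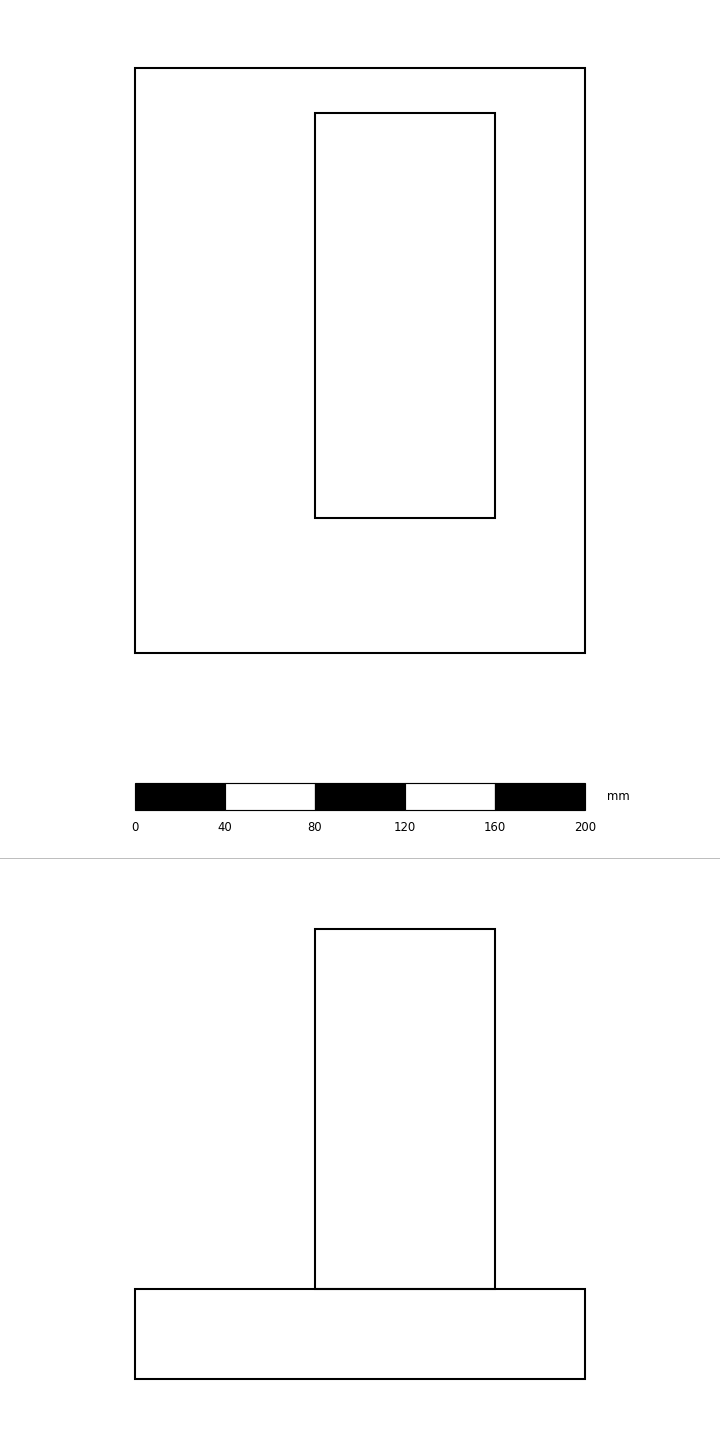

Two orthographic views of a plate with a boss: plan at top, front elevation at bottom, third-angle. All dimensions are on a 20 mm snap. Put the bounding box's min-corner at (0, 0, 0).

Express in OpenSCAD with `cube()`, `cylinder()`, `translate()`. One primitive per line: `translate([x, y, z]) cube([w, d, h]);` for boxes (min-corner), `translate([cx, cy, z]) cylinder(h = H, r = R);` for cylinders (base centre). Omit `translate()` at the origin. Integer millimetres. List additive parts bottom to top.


cube([200, 260, 40]);
translate([80, 60, 40]) cube([80, 180, 160]);


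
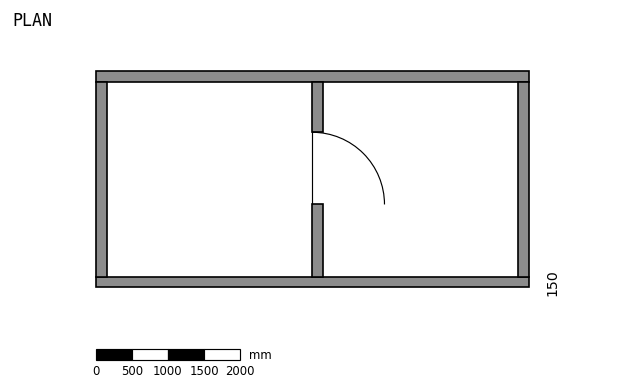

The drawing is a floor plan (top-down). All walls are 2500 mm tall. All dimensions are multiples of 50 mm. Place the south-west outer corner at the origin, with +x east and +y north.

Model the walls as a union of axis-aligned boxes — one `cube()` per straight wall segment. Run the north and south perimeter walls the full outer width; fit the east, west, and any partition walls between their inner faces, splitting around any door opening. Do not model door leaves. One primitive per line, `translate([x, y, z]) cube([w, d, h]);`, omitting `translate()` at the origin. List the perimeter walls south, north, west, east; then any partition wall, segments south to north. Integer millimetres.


cube([6000, 150, 2500]);
translate([0, 2850, 0]) cube([6000, 150, 2500]);
translate([0, 150, 0]) cube([150, 2700, 2500]);
translate([5850, 150, 0]) cube([150, 2700, 2500]);
translate([3000, 150, 0]) cube([150, 1000, 2500]);
translate([3000, 2150, 0]) cube([150, 700, 2500]);
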